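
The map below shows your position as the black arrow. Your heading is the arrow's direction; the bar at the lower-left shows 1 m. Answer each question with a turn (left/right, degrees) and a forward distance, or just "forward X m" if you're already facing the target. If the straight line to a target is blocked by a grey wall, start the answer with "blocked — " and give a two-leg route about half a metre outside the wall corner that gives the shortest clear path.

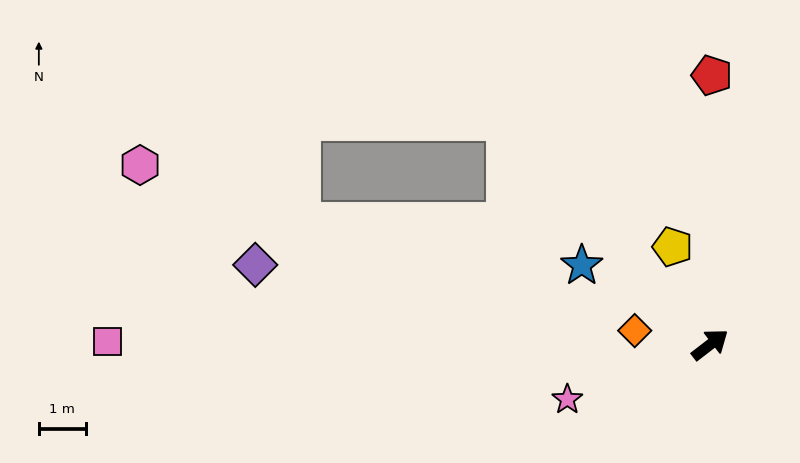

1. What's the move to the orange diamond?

turn left 132°, forward 1.6 m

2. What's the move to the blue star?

turn left 111°, forward 3.2 m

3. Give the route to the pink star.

turn left 163°, forward 3.3 m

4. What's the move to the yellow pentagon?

turn left 73°, forward 2.2 m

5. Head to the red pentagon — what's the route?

turn left 52°, forward 5.7 m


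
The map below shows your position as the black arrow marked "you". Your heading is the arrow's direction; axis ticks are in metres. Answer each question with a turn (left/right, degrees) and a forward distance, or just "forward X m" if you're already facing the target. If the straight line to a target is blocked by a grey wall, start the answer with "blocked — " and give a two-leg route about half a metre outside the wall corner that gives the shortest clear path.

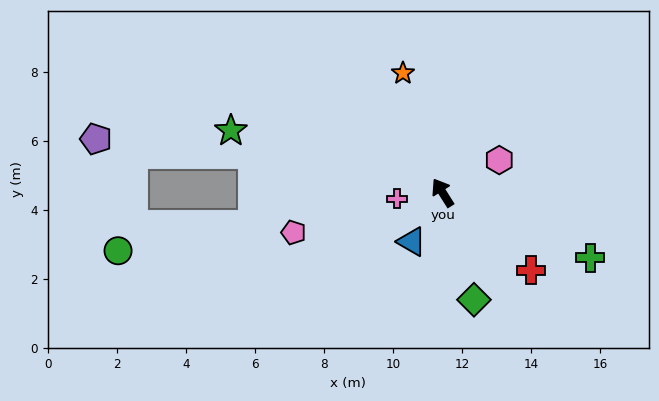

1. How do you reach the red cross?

turn right 163°, forward 3.4 m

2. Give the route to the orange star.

turn right 14°, forward 3.6 m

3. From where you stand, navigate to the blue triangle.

turn left 115°, forward 1.7 m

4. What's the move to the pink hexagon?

turn right 92°, forward 1.9 m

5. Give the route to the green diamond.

turn left 164°, forward 3.2 m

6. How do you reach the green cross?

turn right 146°, forward 4.7 m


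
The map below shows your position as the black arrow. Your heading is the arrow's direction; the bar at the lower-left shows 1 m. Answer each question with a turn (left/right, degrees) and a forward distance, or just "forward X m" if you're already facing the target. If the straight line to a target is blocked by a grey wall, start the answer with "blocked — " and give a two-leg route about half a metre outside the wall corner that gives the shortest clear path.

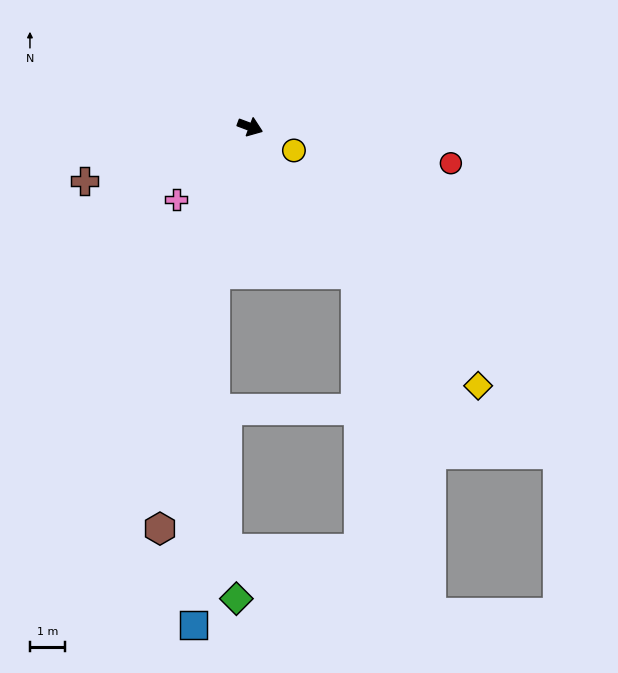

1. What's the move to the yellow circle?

turn right 8°, forward 1.4 m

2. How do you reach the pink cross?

turn right 115°, forward 3.0 m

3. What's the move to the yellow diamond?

turn right 28°, forward 9.8 m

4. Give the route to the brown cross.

turn right 141°, forward 5.0 m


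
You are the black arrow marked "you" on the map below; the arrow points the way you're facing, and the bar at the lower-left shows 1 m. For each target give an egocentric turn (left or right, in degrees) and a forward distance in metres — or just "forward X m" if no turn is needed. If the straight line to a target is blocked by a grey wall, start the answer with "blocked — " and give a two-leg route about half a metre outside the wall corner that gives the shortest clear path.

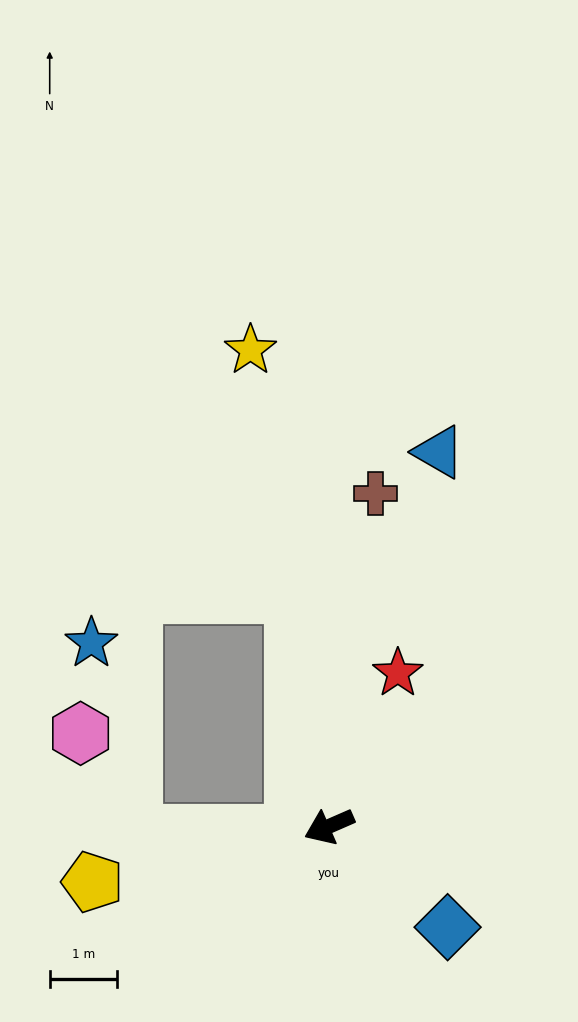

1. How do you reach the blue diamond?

turn left 116°, forward 2.3 m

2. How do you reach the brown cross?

turn right 121°, forward 5.0 m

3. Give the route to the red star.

turn right 138°, forward 2.5 m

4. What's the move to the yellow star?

turn right 104°, forward 7.2 m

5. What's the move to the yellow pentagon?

turn right 10°, forward 3.6 m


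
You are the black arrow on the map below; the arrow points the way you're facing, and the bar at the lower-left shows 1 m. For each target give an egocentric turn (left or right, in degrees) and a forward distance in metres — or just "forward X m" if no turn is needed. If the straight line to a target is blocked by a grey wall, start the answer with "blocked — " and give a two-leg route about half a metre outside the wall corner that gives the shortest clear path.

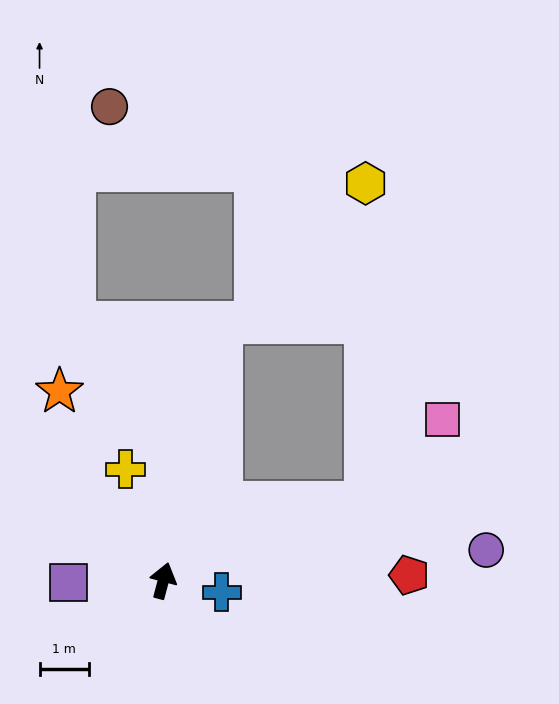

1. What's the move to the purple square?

turn left 106°, forward 1.9 m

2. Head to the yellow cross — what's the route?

turn left 34°, forward 2.4 m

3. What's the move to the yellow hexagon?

blocked — turn right 54°, forward 4.4 m, then turn left 69°, forward 6.5 m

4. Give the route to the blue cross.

turn right 86°, forward 1.2 m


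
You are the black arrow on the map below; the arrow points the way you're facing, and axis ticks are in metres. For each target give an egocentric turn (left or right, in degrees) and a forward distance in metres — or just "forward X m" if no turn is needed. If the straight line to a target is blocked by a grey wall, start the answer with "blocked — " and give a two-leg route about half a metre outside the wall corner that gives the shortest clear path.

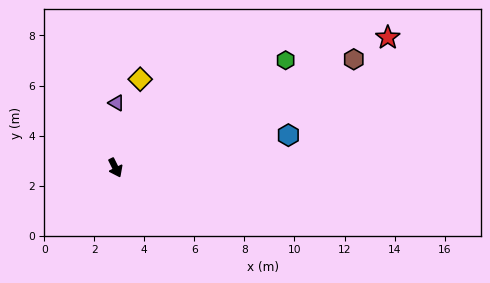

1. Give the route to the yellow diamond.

turn left 138°, forward 3.7 m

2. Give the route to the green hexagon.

turn left 96°, forward 8.0 m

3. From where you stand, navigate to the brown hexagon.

turn left 88°, forward 10.5 m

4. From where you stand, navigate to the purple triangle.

turn left 153°, forward 2.6 m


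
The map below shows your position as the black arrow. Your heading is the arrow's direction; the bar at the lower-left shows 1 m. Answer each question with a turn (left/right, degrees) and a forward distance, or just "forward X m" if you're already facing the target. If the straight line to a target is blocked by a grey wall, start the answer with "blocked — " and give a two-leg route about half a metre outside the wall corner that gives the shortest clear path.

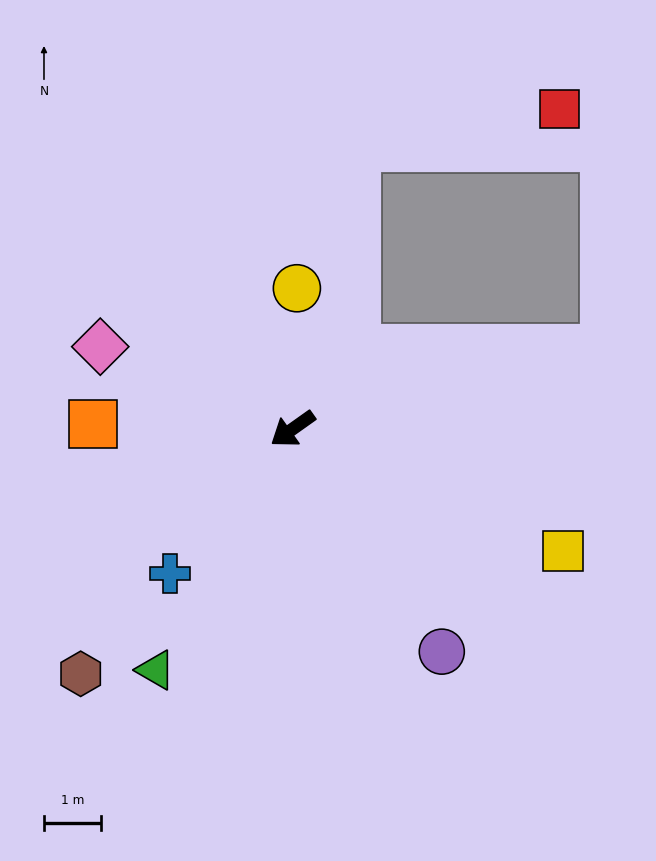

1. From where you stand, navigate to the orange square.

turn right 37°, forward 3.5 m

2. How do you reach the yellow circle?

turn right 127°, forward 2.5 m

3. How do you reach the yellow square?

turn left 120°, forward 5.2 m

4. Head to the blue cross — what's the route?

turn left 14°, forward 3.3 m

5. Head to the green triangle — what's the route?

turn left 25°, forward 4.8 m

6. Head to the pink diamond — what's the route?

turn right 59°, forward 3.7 m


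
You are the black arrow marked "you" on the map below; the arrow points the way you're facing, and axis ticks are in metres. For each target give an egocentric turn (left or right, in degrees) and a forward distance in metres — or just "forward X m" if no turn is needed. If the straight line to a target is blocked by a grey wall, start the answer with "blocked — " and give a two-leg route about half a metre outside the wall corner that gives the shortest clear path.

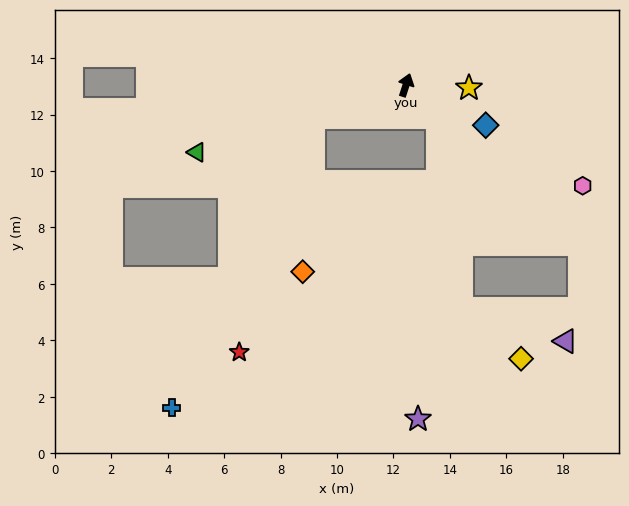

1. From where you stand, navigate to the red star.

blocked — turn left 127°, forward 3.5 m, then turn left 53°, forward 8.7 m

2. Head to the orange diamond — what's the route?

blocked — turn left 127°, forward 3.5 m, then turn left 67°, forward 5.5 m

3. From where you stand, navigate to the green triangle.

turn left 126°, forward 7.8 m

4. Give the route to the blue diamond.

turn right 99°, forward 3.2 m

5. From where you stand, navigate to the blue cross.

blocked — turn left 127°, forward 3.5 m, then turn left 45°, forward 11.5 m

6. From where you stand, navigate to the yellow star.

turn right 75°, forward 2.2 m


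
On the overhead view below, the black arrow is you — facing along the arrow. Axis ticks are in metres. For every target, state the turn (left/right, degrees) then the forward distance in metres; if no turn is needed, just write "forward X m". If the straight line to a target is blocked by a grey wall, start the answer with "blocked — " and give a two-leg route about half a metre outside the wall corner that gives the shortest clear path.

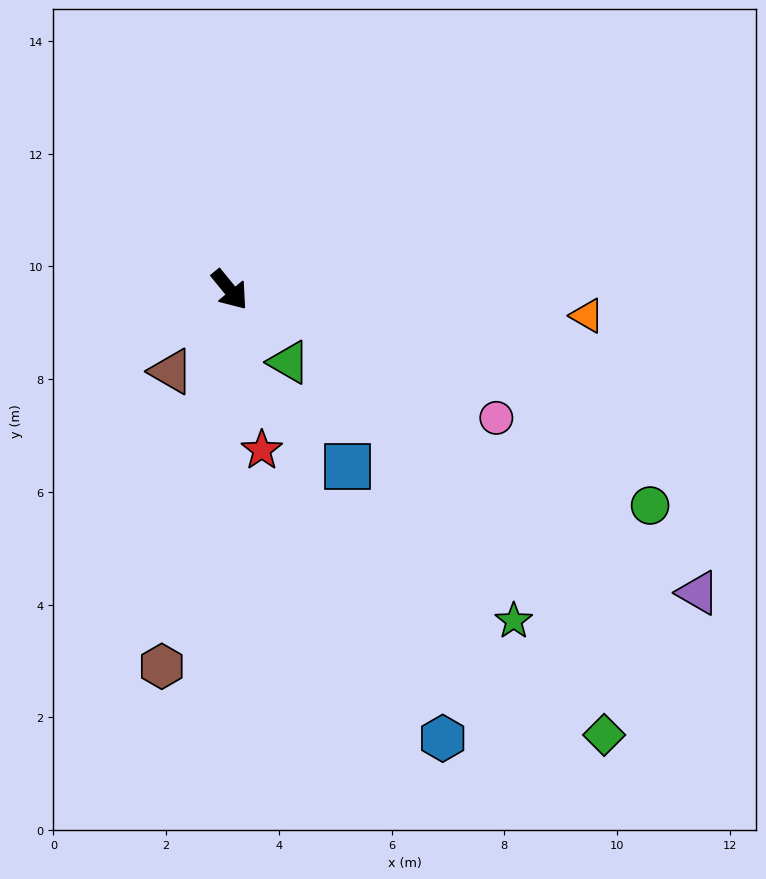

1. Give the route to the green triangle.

forward 1.7 m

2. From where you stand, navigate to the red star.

turn right 28°, forward 2.9 m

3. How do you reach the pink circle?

turn left 25°, forward 5.2 m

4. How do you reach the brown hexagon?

turn right 49°, forward 6.8 m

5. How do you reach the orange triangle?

turn left 47°, forward 6.4 m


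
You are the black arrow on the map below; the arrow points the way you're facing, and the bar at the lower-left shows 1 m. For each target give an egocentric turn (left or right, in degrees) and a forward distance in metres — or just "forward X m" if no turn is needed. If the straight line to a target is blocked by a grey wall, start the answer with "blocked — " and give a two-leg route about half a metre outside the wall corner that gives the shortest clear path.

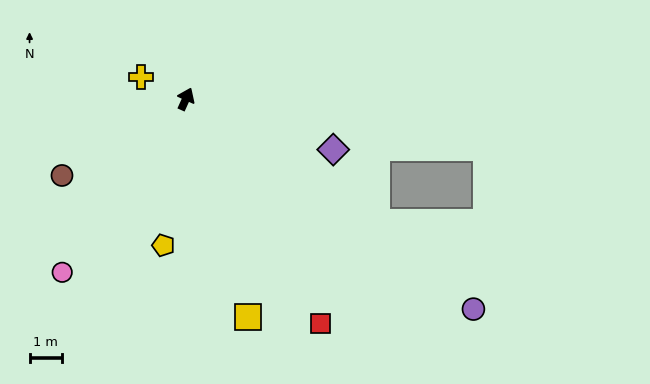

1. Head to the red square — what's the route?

turn right 125°, forward 8.1 m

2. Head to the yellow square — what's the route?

turn right 140°, forward 7.0 m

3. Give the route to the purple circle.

turn right 102°, forward 11.1 m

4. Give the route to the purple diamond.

turn right 85°, forward 4.8 m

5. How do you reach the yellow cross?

turn left 88°, forward 1.5 m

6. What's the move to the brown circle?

turn left 146°, forward 4.5 m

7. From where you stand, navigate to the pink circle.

turn left 169°, forward 6.6 m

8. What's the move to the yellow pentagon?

turn right 165°, forward 4.6 m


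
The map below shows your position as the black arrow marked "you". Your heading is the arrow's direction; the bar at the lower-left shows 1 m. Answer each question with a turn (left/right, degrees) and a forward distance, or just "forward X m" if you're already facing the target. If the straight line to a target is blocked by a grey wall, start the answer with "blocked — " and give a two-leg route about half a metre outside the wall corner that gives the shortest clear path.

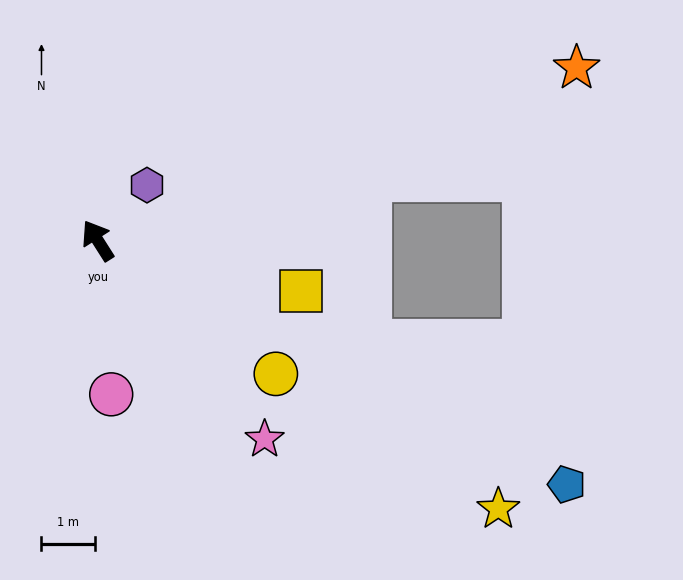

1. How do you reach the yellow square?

turn right 136°, forward 3.9 m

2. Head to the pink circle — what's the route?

turn left 153°, forward 2.9 m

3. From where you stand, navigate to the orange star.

turn right 103°, forward 9.5 m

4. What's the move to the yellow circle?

turn right 159°, forward 4.1 m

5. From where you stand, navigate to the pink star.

turn right 172°, forward 4.8 m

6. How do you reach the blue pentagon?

turn right 150°, forward 9.8 m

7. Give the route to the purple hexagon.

turn right 74°, forward 1.4 m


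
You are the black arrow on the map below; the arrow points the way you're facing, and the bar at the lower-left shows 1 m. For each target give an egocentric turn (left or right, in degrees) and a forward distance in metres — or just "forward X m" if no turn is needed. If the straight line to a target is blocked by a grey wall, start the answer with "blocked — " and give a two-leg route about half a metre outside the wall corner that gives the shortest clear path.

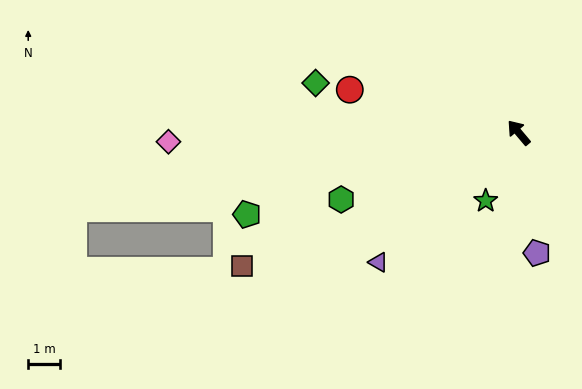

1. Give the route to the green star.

turn left 114°, forward 2.4 m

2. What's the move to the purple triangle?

turn left 93°, forward 6.1 m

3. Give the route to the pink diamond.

turn left 51°, forward 11.1 m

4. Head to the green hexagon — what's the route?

turn left 71°, forward 6.0 m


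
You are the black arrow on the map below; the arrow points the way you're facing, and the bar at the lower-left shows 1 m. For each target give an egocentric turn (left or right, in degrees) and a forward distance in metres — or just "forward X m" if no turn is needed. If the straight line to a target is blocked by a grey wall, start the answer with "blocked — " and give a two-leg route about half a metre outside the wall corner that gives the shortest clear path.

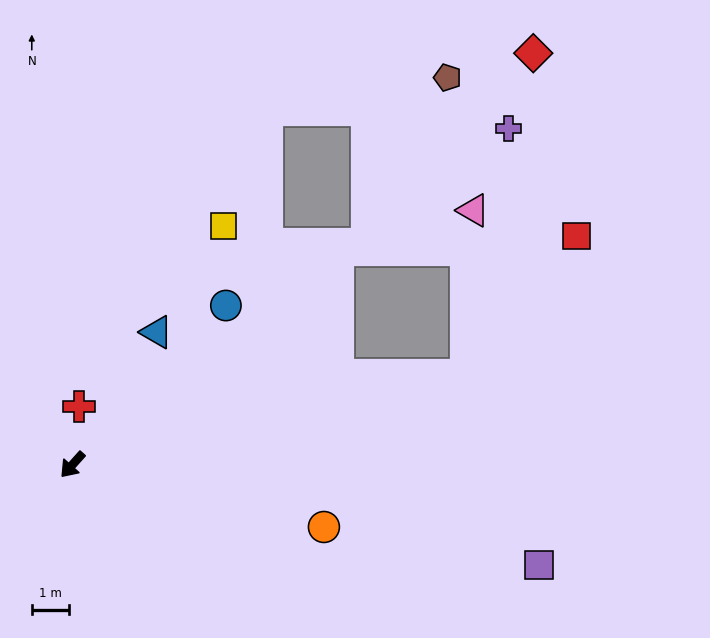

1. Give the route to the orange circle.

turn left 118°, forward 7.0 m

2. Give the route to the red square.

blocked — turn left 171°, forward 9.2 m, then turn right 36°, forward 6.4 m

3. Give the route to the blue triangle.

turn right 171°, forward 4.2 m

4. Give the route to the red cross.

turn right 145°, forward 1.6 m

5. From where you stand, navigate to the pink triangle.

blocked — turn left 171°, forward 9.2 m, then turn right 23°, forward 3.8 m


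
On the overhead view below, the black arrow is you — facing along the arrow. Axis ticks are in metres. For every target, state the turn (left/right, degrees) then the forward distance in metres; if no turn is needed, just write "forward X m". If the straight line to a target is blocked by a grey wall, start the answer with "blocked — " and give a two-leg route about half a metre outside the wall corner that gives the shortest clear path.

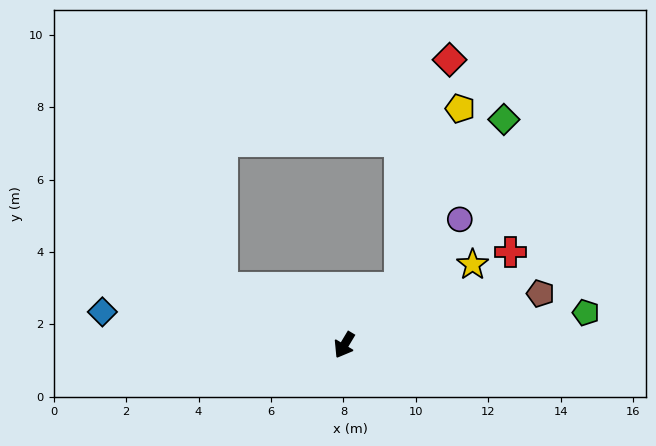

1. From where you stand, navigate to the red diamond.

blocked — turn left 168°, forward 2.2 m, then turn left 30°, forward 6.4 m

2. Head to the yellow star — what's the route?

turn left 153°, forward 4.2 m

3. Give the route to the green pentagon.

turn left 129°, forward 6.7 m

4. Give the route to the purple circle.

turn left 168°, forward 4.7 m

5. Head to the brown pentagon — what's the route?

turn left 136°, forward 5.6 m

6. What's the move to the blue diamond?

turn right 67°, forward 6.7 m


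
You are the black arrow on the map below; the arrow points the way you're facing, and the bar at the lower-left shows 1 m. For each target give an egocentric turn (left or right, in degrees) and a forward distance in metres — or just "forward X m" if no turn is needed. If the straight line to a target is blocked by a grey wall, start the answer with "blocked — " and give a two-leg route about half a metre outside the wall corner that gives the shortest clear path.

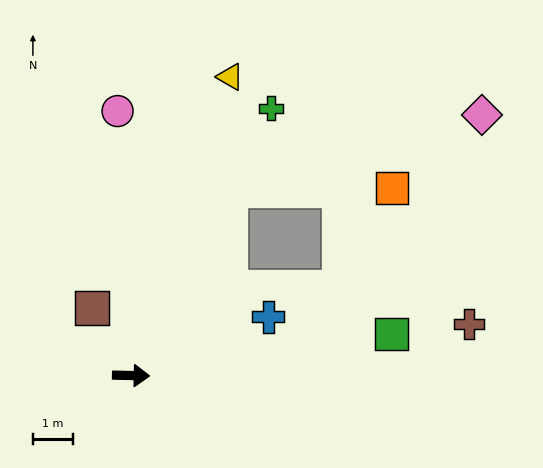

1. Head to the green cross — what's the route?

turn left 64°, forward 7.5 m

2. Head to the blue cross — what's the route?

turn left 24°, forward 3.7 m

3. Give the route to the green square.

turn left 10°, forward 6.6 m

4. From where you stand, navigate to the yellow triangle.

turn left 73°, forward 7.9 m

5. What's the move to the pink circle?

turn left 94°, forward 6.6 m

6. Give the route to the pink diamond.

blocked — turn left 63°, forward 5.2 m, then turn right 45°, forward 6.6 m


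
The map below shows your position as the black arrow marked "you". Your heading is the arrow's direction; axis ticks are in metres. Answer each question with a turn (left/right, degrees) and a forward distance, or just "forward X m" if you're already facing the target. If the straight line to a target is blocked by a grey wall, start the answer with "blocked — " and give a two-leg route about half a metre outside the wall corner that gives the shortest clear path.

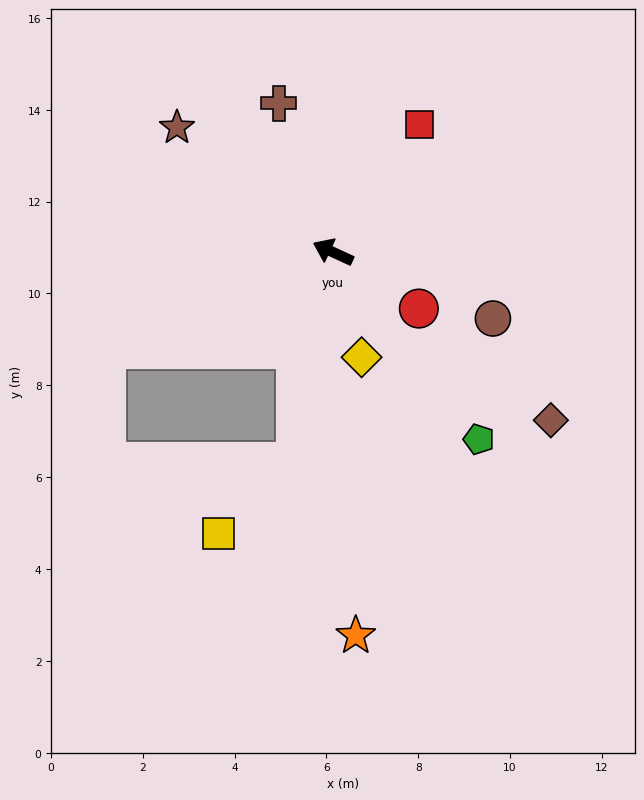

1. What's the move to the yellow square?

blocked — turn left 105°, forward 4.6 m, then turn right 37°, forward 2.3 m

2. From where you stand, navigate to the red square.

turn right 99°, forward 3.4 m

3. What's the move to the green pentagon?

turn left 153°, forward 5.2 m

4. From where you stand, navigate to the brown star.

turn right 14°, forward 4.3 m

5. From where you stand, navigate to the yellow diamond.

turn left 130°, forward 2.4 m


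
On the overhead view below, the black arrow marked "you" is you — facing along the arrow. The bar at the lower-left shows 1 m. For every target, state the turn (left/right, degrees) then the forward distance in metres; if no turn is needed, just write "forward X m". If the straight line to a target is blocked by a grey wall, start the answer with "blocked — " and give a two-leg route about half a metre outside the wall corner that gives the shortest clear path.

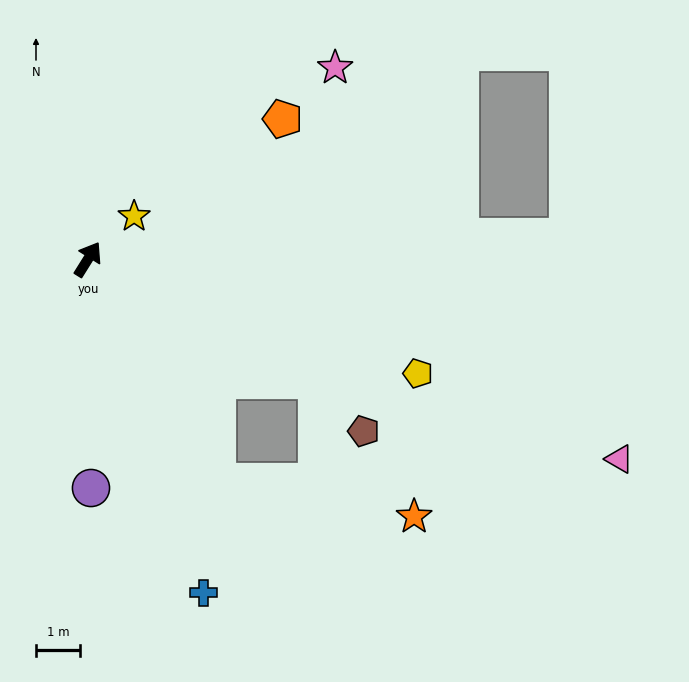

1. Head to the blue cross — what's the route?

turn right 129°, forward 7.9 m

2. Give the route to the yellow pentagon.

turn right 77°, forward 7.9 m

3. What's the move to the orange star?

blocked — turn right 118°, forward 5.8 m, then turn left 50°, forward 4.5 m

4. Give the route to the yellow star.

turn right 15°, forward 1.4 m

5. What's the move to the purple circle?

turn right 147°, forward 5.1 m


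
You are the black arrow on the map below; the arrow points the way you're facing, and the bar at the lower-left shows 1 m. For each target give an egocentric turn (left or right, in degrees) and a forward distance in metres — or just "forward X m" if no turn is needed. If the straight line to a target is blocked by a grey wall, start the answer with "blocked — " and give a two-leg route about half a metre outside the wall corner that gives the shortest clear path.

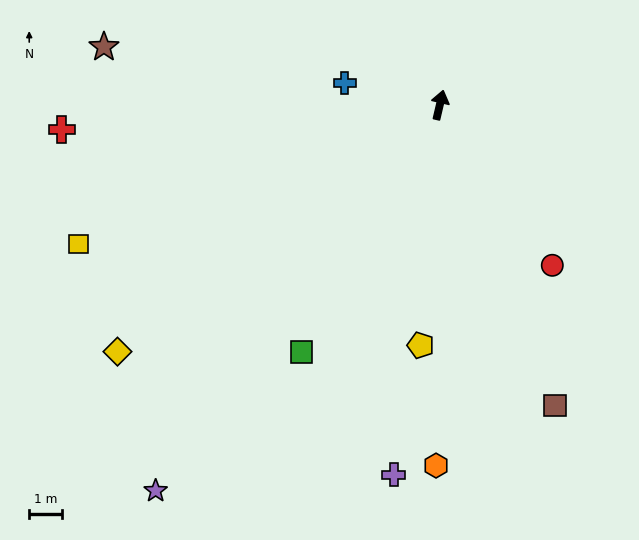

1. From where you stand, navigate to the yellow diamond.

turn left 141°, forward 12.5 m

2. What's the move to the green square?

turn left 164°, forward 8.7 m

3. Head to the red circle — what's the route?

turn right 132°, forward 6.0 m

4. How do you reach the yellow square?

turn left 124°, forward 11.9 m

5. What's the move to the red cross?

turn left 107°, forward 11.6 m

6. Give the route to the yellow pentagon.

turn right 171°, forward 7.4 m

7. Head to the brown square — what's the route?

turn right 146°, forward 9.9 m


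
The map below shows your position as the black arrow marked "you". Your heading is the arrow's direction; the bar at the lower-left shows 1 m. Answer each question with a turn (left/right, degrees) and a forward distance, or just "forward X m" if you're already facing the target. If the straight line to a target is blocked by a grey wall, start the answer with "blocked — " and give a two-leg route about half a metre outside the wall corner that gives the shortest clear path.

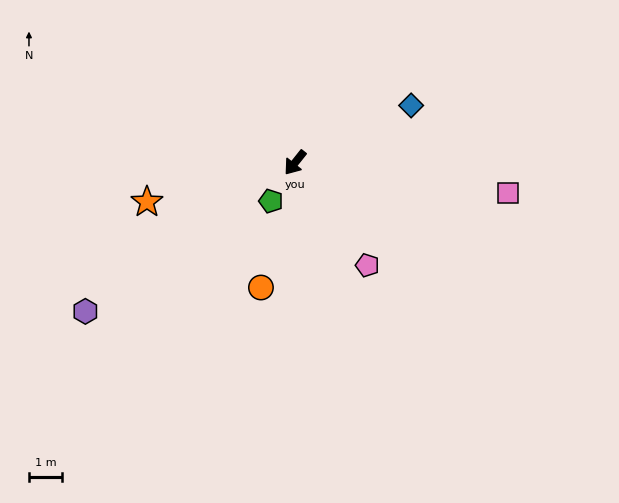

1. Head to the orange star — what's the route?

turn right 37°, forward 4.6 m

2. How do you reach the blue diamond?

turn left 155°, forward 3.9 m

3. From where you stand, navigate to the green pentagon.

turn left 6°, forward 1.4 m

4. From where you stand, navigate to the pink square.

turn left 121°, forward 6.5 m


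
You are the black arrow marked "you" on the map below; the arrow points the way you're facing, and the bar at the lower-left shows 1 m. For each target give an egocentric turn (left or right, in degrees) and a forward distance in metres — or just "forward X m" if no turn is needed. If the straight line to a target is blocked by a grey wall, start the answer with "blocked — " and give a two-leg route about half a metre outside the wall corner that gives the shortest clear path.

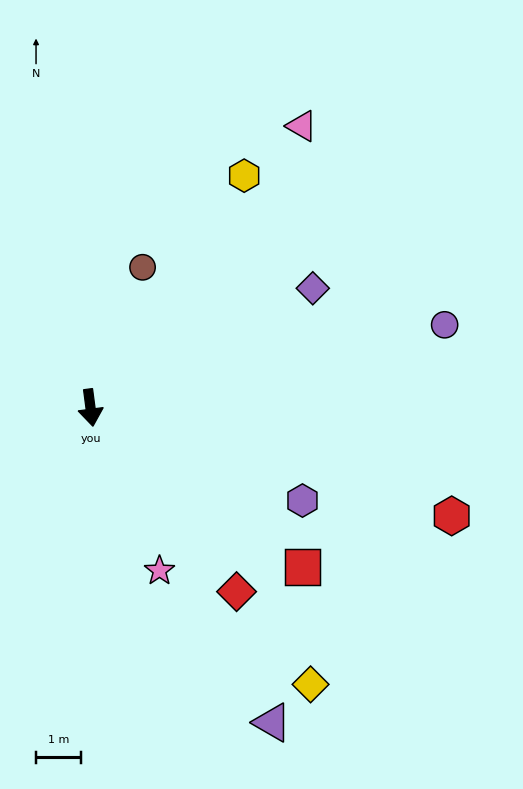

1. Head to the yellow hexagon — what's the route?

turn left 139°, forward 6.2 m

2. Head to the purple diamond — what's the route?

turn left 111°, forward 5.6 m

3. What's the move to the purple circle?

turn left 96°, forward 8.0 m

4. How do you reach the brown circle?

turn left 152°, forward 3.3 m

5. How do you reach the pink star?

turn left 15°, forward 3.9 m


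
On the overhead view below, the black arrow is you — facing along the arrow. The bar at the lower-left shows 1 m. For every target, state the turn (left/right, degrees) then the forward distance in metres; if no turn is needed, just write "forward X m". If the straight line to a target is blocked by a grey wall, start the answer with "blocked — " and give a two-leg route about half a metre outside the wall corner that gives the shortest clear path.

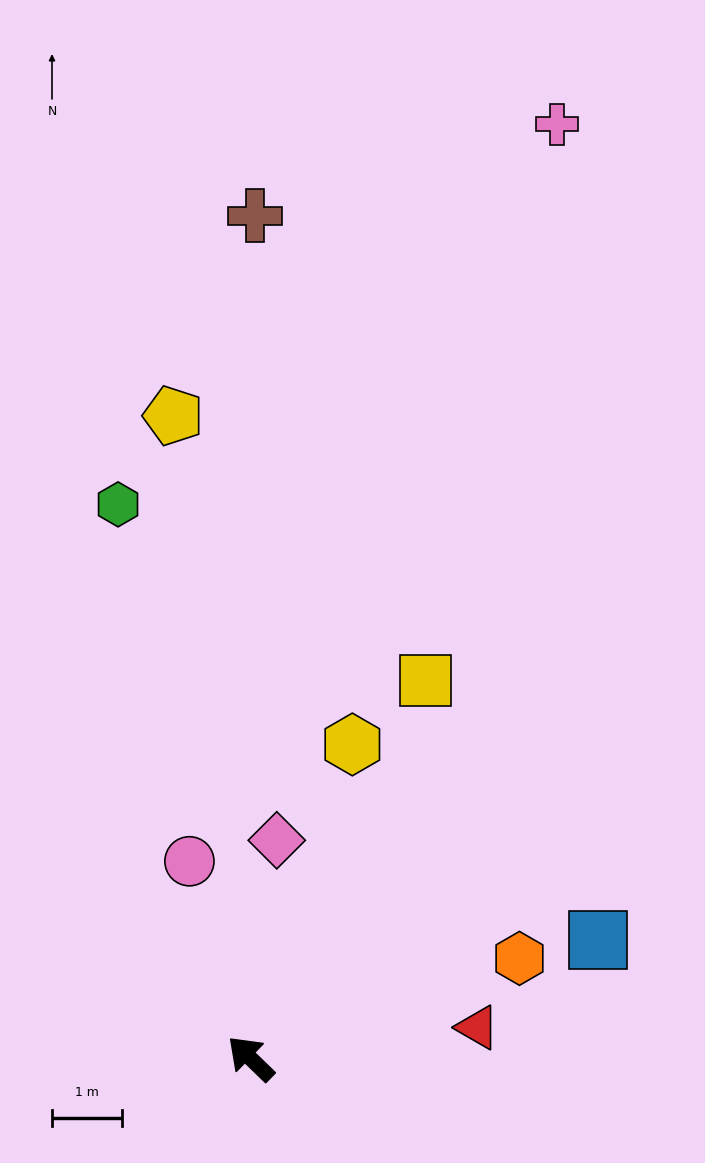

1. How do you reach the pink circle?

turn right 29°, forward 2.9 m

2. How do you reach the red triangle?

turn right 128°, forward 3.3 m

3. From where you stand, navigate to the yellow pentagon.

turn right 39°, forward 9.2 m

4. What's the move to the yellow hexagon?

turn right 64°, forward 4.7 m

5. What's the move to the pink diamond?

turn right 53°, forward 3.1 m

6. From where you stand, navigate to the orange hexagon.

turn right 115°, forward 4.1 m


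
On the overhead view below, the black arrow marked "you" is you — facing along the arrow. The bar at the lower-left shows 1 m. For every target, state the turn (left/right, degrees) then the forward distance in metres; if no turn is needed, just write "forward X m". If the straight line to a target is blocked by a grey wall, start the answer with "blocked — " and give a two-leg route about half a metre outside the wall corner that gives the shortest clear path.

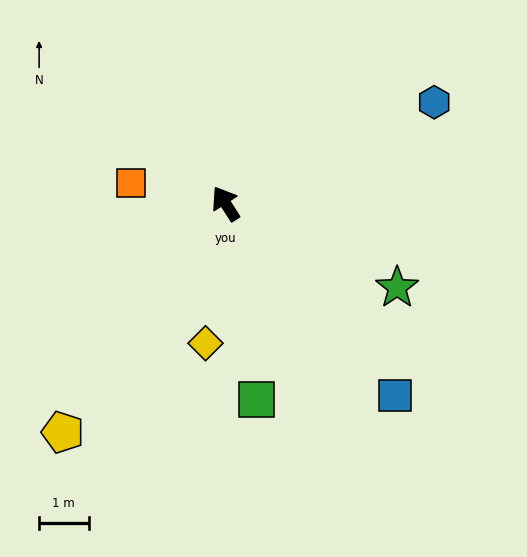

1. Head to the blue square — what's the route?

turn right 171°, forward 5.2 m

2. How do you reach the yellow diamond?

turn left 139°, forward 2.9 m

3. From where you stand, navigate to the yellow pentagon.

turn left 112°, forward 5.7 m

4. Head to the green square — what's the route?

turn left 156°, forward 4.0 m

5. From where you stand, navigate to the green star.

turn right 149°, forward 3.9 m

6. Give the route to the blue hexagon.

turn right 97°, forward 4.7 m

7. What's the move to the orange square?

turn left 45°, forward 1.9 m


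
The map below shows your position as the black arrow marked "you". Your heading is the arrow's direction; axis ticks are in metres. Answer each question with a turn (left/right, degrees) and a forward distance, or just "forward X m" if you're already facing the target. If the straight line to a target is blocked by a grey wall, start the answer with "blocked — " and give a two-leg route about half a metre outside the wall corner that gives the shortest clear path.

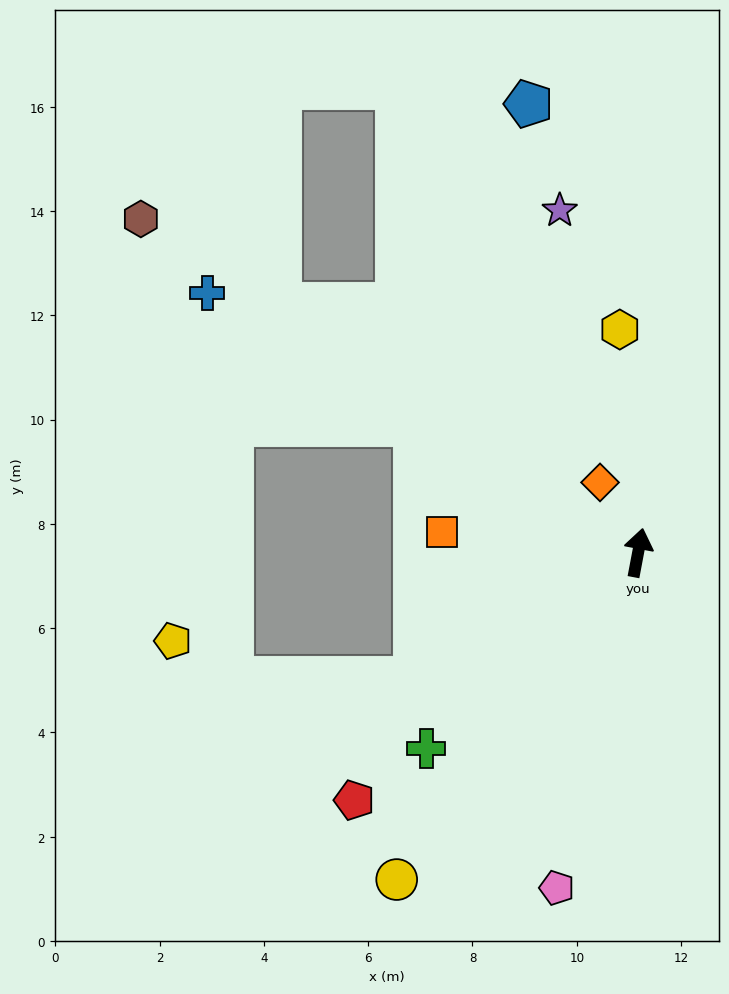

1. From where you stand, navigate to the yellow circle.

turn left 154°, forward 7.8 m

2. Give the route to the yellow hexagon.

turn left 15°, forward 4.3 m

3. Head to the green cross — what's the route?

turn left 143°, forward 5.5 m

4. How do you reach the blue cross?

turn left 70°, forward 9.6 m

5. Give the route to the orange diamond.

turn left 39°, forward 1.5 m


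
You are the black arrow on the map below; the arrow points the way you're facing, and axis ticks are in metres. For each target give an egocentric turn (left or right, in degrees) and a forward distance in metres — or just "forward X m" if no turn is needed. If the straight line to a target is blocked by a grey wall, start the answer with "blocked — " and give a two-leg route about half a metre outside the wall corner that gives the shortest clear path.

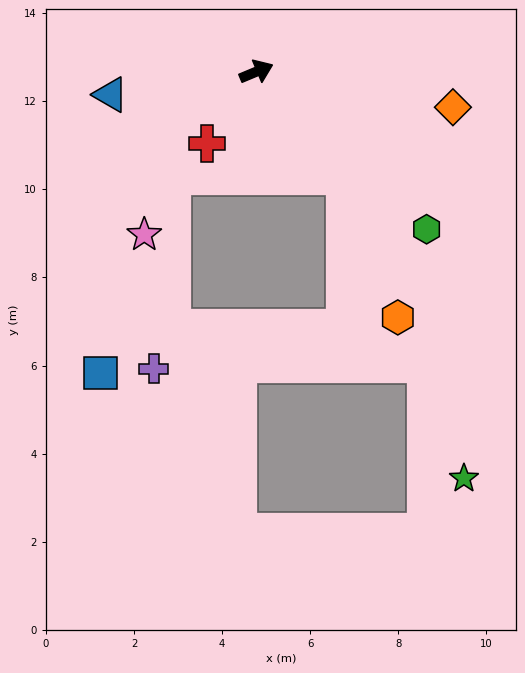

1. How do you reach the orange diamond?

turn right 33°, forward 4.5 m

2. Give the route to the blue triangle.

turn left 166°, forward 3.4 m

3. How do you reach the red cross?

turn right 147°, forward 2.0 m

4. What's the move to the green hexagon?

turn right 65°, forward 5.3 m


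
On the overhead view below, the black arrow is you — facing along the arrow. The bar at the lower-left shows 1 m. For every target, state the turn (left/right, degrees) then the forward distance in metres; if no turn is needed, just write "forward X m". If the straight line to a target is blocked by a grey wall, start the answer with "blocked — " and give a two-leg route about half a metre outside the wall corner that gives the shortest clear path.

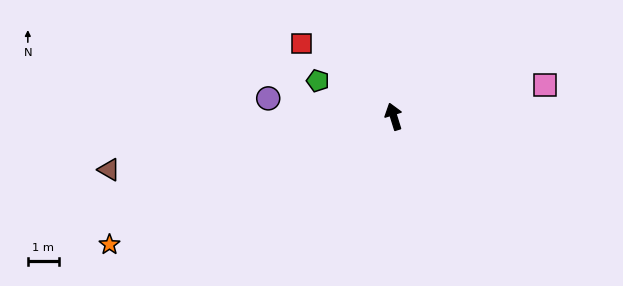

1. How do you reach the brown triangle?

turn left 83°, forward 9.3 m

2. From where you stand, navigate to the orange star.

turn left 97°, forward 10.0 m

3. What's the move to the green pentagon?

turn left 47°, forward 2.7 m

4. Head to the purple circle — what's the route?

turn left 64°, forward 4.1 m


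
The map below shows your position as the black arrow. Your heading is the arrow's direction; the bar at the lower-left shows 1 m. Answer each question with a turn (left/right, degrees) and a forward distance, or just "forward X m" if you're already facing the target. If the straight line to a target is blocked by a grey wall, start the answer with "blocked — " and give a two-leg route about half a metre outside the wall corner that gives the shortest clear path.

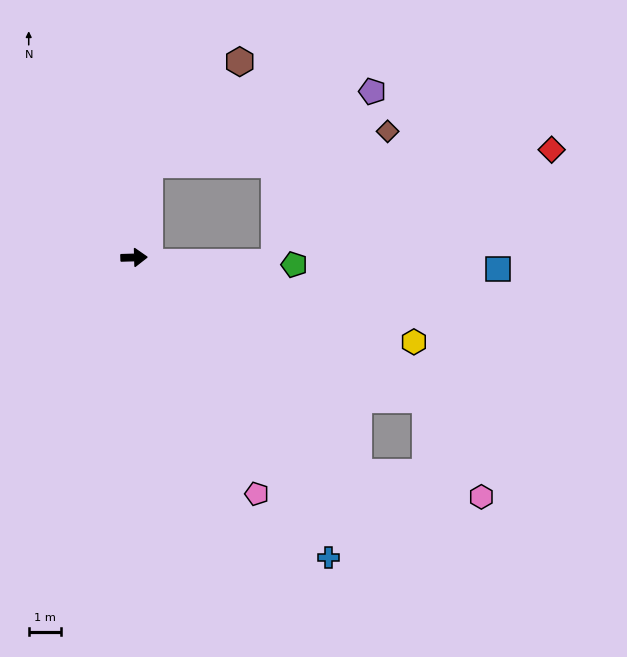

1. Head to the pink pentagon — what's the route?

turn right 64°, forward 8.2 m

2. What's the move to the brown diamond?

blocked — turn left 79°, forward 2.9 m, then turn right 73°, forward 7.4 m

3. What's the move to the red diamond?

blocked — turn left 79°, forward 2.9 m, then turn right 78°, forward 12.4 m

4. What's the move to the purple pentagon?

blocked — turn left 79°, forward 2.9 m, then turn right 63°, forward 7.2 m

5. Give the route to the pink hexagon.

blocked — turn right 45°, forward 9.5 m, then turn left 32°, forward 3.8 m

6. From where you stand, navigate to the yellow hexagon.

turn right 18°, forward 9.0 m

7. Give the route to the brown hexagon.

blocked — turn left 79°, forward 2.9 m, then turn right 32°, forward 4.2 m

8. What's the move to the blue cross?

turn right 59°, forward 11.0 m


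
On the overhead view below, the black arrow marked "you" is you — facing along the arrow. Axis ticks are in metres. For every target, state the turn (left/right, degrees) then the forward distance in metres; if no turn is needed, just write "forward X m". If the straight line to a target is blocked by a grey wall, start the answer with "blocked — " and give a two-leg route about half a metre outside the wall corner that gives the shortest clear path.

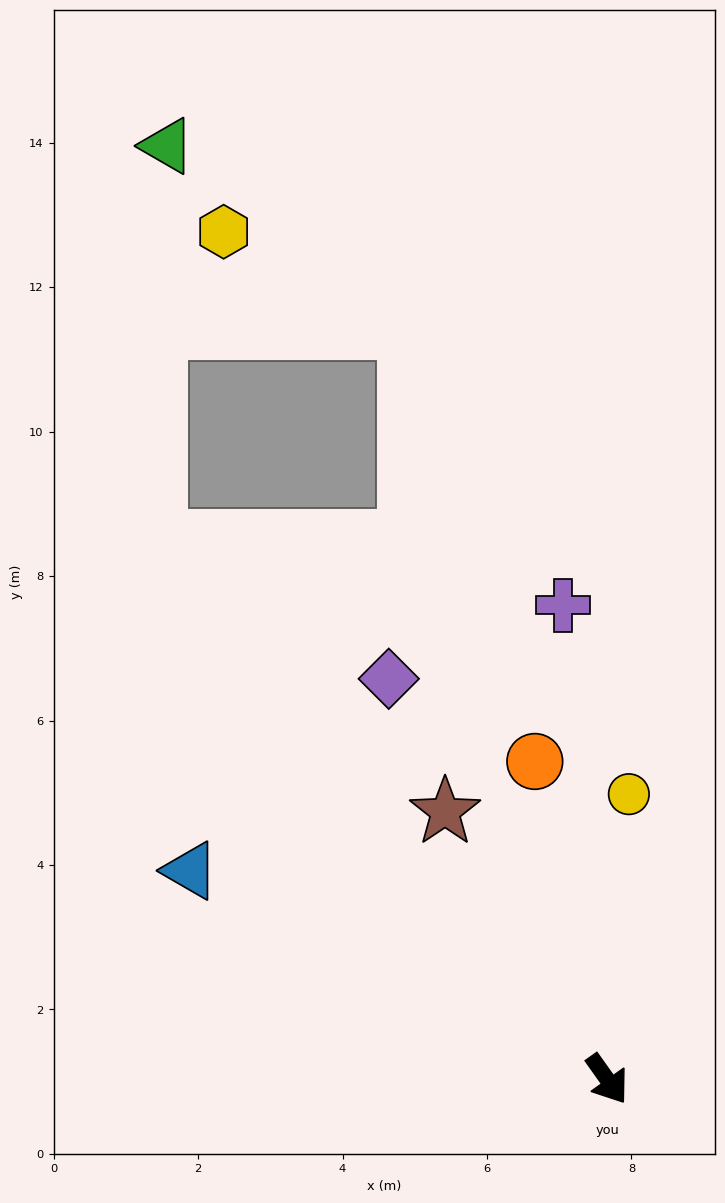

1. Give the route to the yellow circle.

turn left 140°, forward 4.0 m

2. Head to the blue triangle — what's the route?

turn right 152°, forward 6.5 m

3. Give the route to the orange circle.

turn left 157°, forward 4.5 m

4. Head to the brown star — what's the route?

turn left 176°, forward 4.3 m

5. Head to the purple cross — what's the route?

turn left 150°, forward 6.6 m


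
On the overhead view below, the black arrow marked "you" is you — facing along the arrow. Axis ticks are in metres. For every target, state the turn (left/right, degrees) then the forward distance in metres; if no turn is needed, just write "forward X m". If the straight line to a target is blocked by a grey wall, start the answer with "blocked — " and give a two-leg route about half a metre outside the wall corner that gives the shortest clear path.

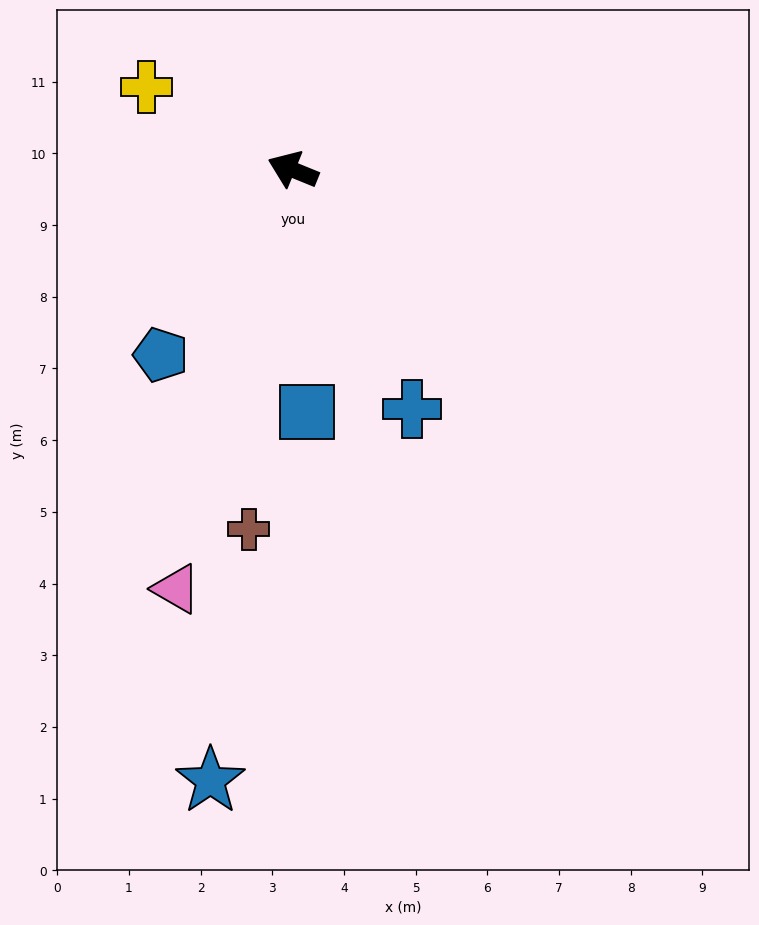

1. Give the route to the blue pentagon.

turn left 77°, forward 3.2 m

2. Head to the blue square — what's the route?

turn left 115°, forward 3.4 m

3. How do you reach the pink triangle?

turn left 97°, forward 6.1 m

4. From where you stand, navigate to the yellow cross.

turn right 7°, forward 2.3 m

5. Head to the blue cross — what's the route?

turn left 139°, forward 3.7 m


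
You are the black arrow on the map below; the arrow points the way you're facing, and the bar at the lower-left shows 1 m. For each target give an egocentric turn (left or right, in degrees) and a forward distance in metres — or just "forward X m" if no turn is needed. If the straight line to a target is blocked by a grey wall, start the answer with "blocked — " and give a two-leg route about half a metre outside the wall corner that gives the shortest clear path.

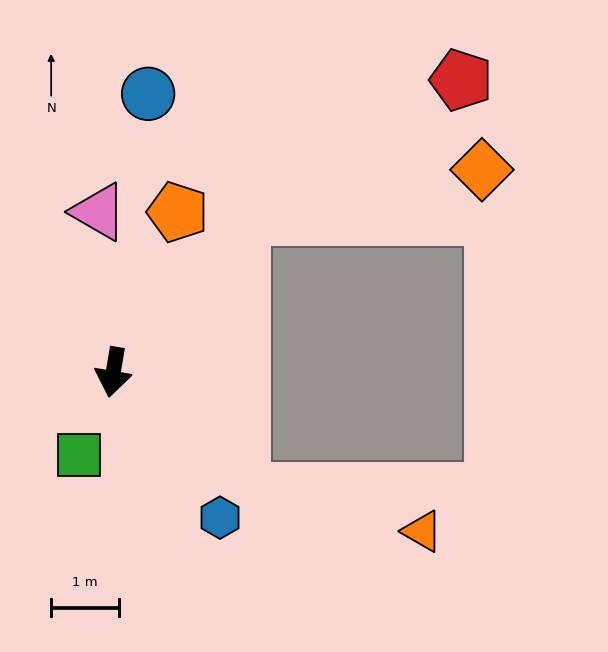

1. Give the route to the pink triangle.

turn right 165°, forward 2.4 m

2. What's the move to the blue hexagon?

turn left 46°, forward 2.7 m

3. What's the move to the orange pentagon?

turn left 168°, forward 2.6 m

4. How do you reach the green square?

turn right 13°, forward 1.3 m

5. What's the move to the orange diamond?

blocked — turn left 150°, forward 3.0 m, then turn right 39°, forward 3.6 m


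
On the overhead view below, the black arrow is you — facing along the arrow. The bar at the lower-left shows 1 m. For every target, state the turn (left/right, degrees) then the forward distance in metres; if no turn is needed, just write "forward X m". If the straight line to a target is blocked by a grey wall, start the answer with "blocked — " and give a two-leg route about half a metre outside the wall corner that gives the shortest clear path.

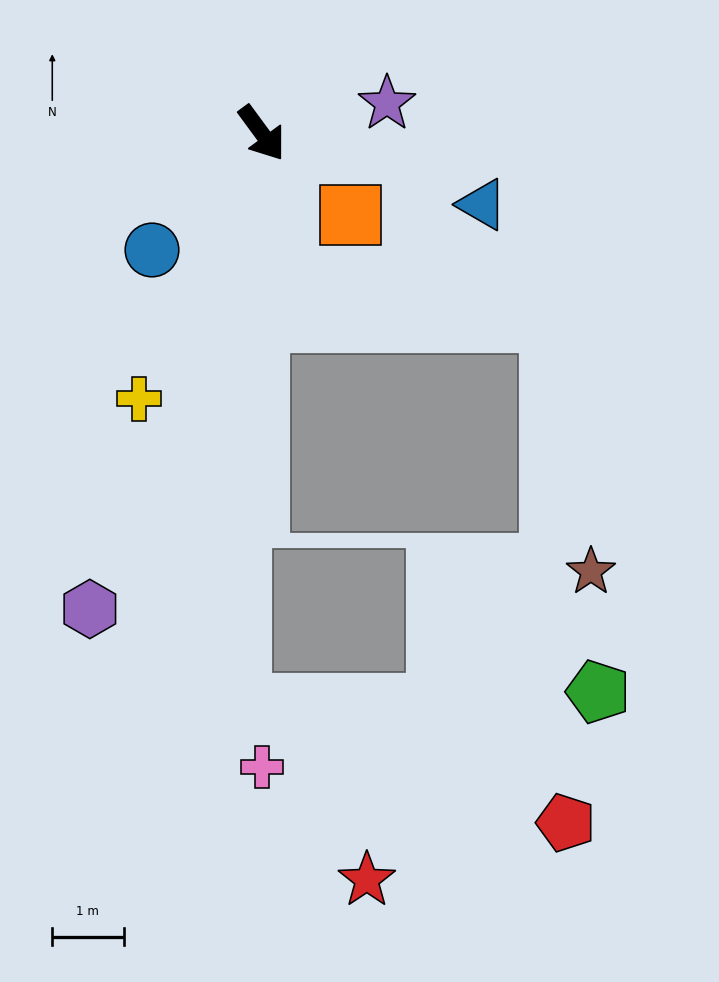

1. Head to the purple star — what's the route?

turn left 67°, forward 1.8 m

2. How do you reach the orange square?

turn left 11°, forward 1.7 m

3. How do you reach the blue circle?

turn right 80°, forward 2.2 m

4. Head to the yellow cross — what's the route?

turn right 61°, forward 4.1 m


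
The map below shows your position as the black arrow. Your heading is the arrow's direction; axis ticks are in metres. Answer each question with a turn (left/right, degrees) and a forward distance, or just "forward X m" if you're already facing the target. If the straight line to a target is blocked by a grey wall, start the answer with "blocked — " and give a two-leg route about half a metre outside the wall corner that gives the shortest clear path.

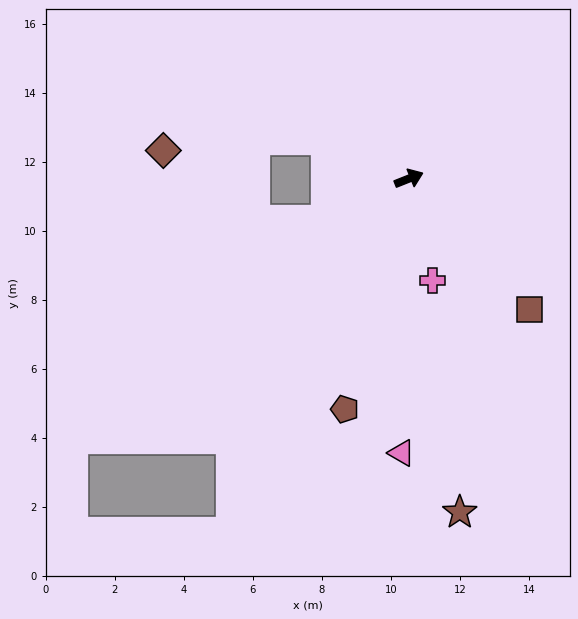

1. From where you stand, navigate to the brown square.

turn right 69°, forward 5.1 m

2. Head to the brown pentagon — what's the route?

turn right 127°, forward 6.9 m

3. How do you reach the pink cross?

turn right 99°, forward 3.0 m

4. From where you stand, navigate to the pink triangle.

turn right 113°, forward 7.9 m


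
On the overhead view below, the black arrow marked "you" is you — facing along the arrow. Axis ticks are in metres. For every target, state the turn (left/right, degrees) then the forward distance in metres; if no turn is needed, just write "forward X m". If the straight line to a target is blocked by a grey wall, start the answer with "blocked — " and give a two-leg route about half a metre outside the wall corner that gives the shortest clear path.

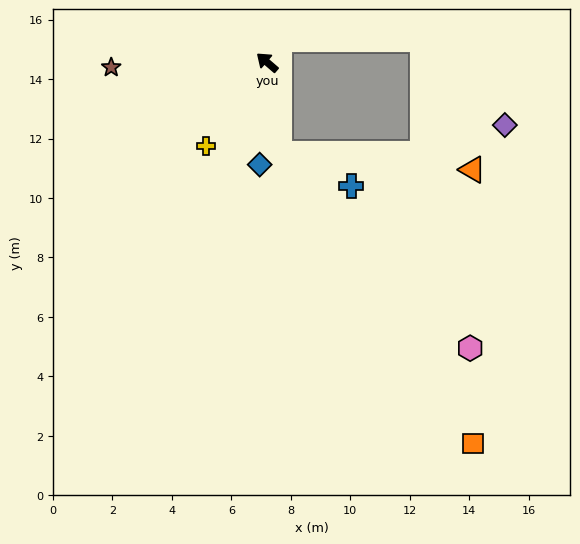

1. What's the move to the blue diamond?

turn left 127°, forward 3.4 m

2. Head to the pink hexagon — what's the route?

blocked — turn left 138°, forward 3.1 m, then turn left 37°, forward 9.2 m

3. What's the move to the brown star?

turn left 43°, forward 5.2 m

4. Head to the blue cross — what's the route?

blocked — turn left 138°, forward 3.1 m, then turn left 59°, forward 2.7 m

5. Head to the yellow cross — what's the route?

turn left 95°, forward 3.5 m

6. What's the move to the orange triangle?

blocked — turn left 138°, forward 3.1 m, then turn left 78°, forward 6.5 m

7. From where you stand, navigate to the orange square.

blocked — turn left 138°, forward 3.1 m, then turn left 26°, forward 11.7 m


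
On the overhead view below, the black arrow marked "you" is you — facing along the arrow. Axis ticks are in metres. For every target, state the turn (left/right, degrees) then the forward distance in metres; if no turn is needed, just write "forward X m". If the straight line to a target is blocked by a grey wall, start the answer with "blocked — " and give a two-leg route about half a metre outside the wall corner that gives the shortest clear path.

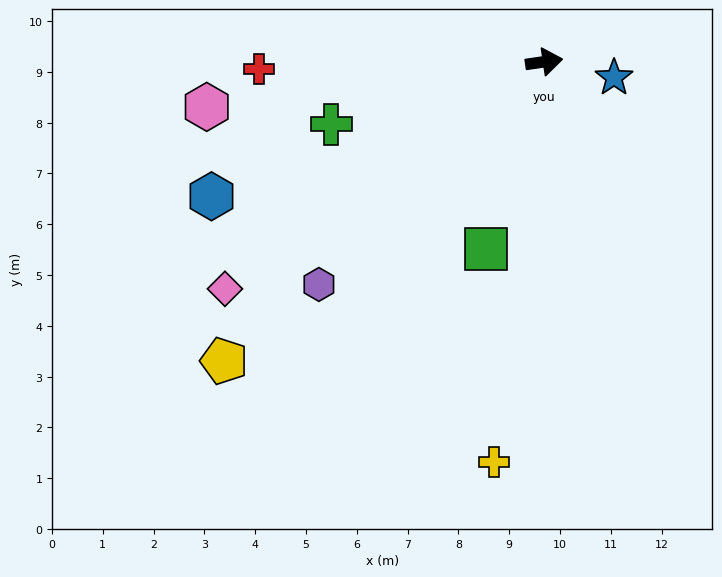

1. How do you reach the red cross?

turn left 173°, forward 5.6 m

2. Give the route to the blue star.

turn right 21°, forward 1.4 m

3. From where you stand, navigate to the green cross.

turn right 172°, forward 4.4 m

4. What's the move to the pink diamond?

turn right 153°, forward 7.7 m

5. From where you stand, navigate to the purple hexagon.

turn right 144°, forward 6.2 m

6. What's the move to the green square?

turn right 116°, forward 3.9 m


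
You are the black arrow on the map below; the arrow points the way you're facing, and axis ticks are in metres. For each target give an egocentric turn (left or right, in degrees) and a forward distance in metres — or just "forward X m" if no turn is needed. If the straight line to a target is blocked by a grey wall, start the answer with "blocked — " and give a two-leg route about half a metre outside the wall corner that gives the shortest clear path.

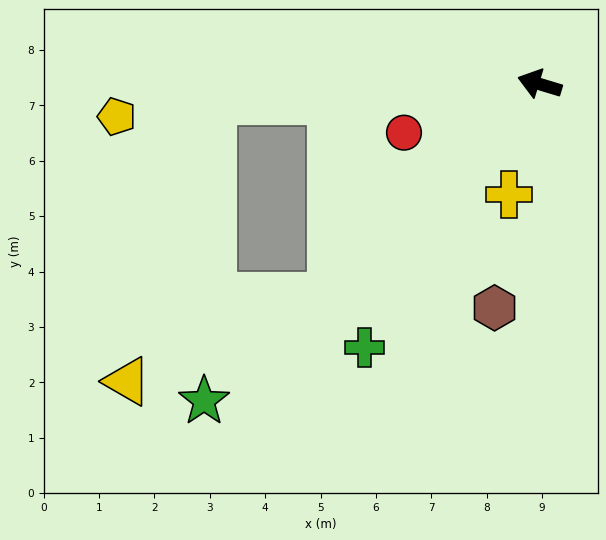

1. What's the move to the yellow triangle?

blocked — turn left 62°, forward 5.4 m, then turn right 22°, forward 4.0 m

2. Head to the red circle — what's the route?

turn left 37°, forward 2.6 m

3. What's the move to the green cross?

turn left 73°, forward 5.7 m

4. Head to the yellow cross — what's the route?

turn left 91°, forward 2.1 m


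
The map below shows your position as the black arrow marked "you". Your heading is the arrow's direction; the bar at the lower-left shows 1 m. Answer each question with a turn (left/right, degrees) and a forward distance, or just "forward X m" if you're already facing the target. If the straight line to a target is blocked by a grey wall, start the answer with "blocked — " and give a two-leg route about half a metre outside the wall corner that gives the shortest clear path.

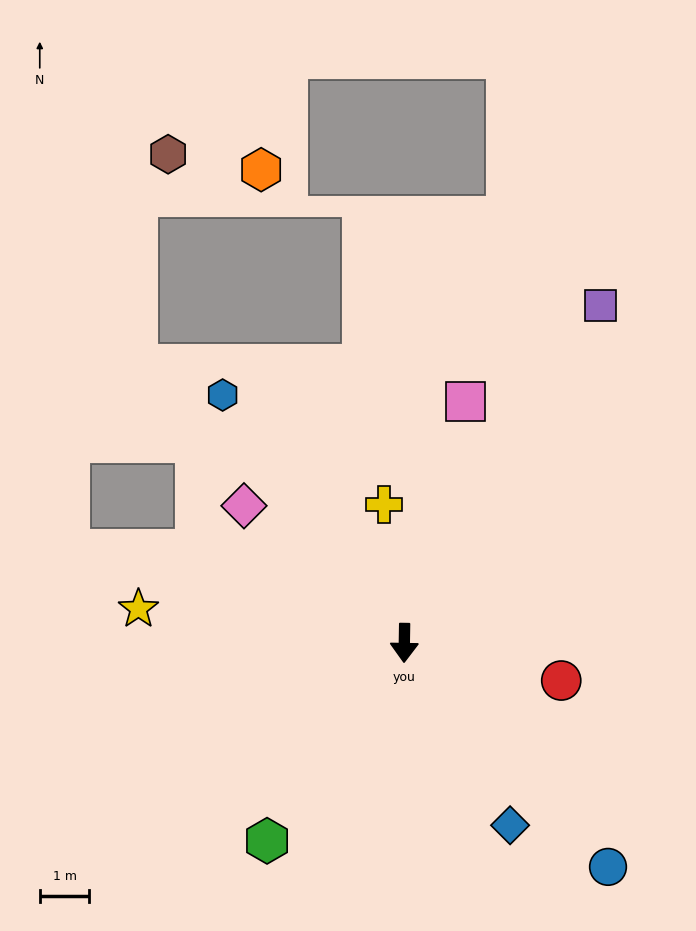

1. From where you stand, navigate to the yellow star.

turn right 96°, forward 5.4 m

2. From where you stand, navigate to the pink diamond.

turn right 130°, forward 4.3 m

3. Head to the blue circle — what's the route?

turn left 43°, forward 6.1 m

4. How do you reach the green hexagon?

turn right 34°, forward 4.9 m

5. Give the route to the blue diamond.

turn left 31°, forward 4.3 m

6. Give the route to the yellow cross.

turn right 171°, forward 2.8 m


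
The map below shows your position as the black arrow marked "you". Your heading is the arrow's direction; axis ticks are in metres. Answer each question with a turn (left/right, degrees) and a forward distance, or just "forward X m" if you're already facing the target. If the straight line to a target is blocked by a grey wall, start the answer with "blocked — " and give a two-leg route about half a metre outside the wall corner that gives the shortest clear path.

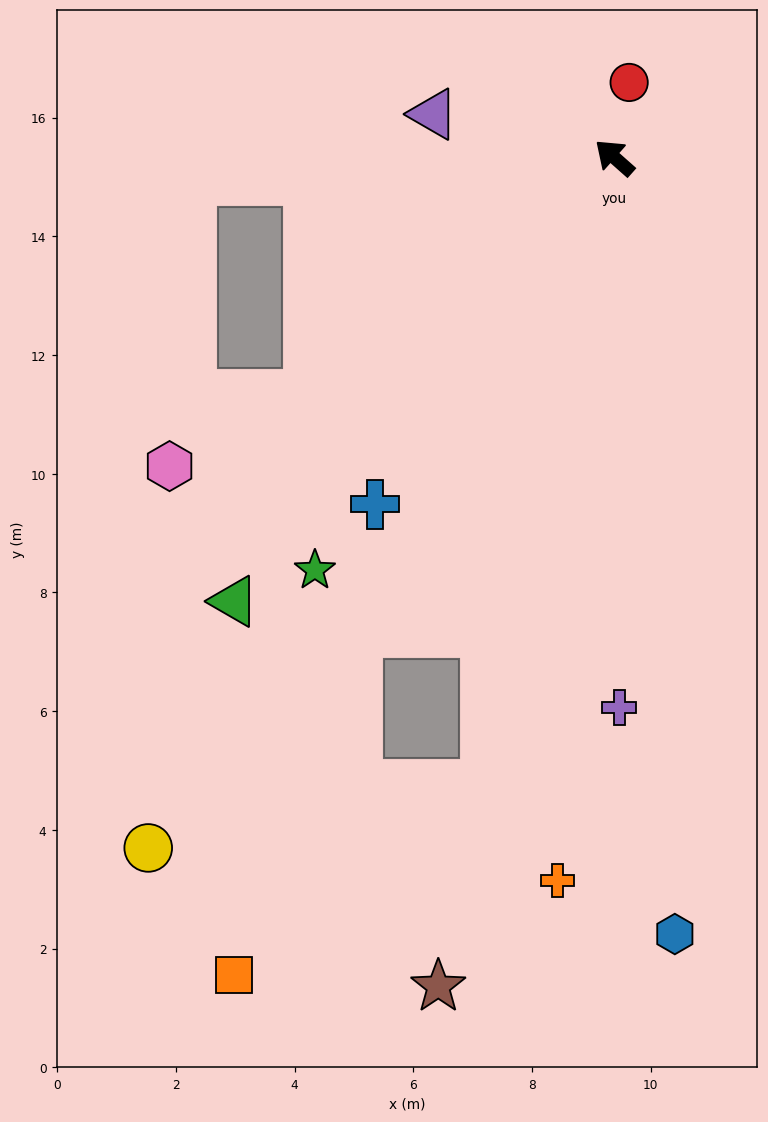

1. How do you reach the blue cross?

turn left 97°, forward 7.1 m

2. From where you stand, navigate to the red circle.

turn right 60°, forward 1.3 m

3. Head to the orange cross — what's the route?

turn left 127°, forward 12.2 m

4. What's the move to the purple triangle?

turn left 28°, forward 3.1 m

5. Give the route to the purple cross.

turn left 132°, forward 9.3 m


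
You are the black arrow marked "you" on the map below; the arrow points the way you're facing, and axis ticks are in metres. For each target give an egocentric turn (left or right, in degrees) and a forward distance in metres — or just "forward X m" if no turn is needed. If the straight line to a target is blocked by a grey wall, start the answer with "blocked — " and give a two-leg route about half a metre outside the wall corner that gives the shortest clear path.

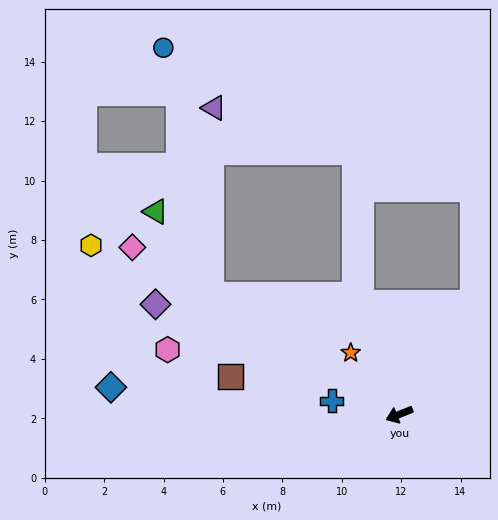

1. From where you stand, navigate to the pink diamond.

turn right 54°, forward 10.6 m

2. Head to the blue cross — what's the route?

turn right 33°, forward 2.3 m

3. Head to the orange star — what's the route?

turn right 74°, forward 2.6 m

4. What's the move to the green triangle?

blocked — turn right 54°, forward 7.5 m, then turn right 24°, forward 3.4 m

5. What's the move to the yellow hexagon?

turn right 51°, forward 11.8 m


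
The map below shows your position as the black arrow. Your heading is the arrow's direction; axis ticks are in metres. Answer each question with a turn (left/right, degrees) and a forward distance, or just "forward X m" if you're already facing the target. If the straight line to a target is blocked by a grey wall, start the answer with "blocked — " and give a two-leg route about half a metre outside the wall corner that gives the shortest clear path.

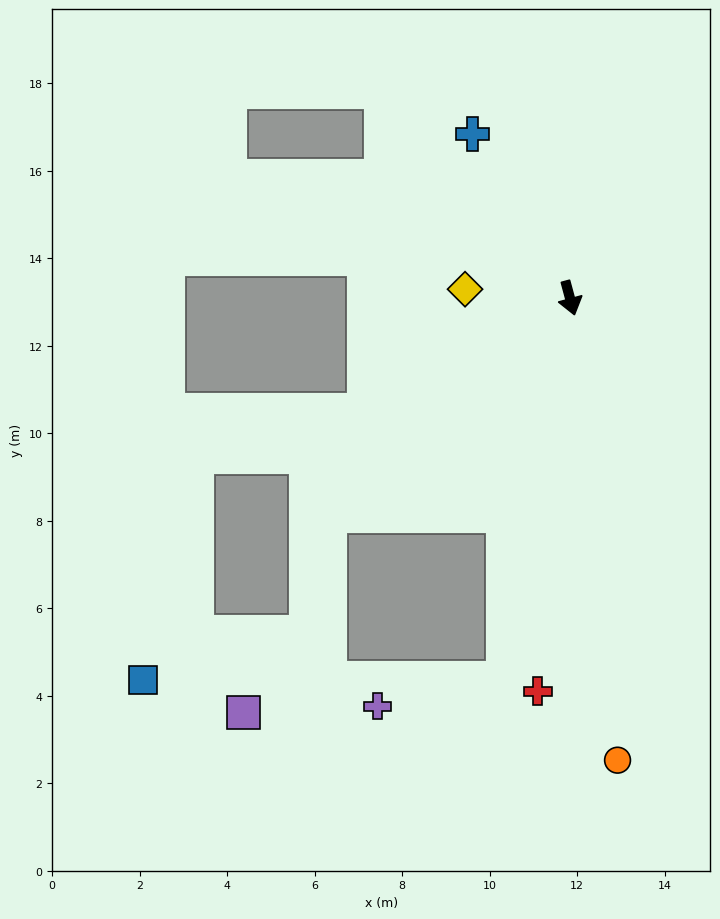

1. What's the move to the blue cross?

turn right 164°, forward 4.4 m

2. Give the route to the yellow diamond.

turn right 110°, forward 2.4 m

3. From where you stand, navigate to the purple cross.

blocked — turn right 25°, forward 8.9 m, then turn right 69°, forward 3.0 m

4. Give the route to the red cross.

turn right 20°, forward 9.0 m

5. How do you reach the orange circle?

turn right 9°, forward 10.6 m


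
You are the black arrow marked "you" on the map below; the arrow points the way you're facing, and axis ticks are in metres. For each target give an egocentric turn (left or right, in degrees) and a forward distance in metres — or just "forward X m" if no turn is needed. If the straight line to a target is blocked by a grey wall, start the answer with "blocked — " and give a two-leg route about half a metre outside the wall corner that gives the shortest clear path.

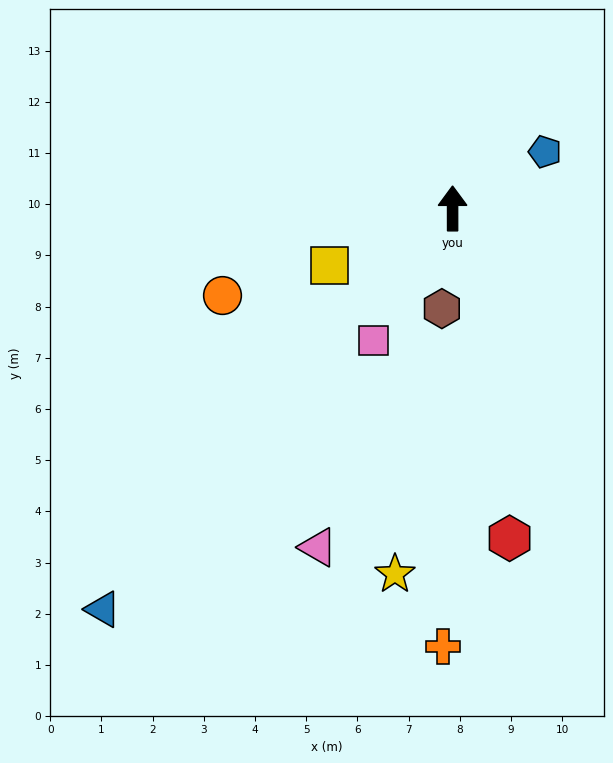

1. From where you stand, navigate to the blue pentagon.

turn right 59°, forward 2.1 m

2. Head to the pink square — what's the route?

turn left 149°, forward 3.0 m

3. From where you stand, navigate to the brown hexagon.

turn left 174°, forward 2.0 m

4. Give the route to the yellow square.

turn left 115°, forward 2.7 m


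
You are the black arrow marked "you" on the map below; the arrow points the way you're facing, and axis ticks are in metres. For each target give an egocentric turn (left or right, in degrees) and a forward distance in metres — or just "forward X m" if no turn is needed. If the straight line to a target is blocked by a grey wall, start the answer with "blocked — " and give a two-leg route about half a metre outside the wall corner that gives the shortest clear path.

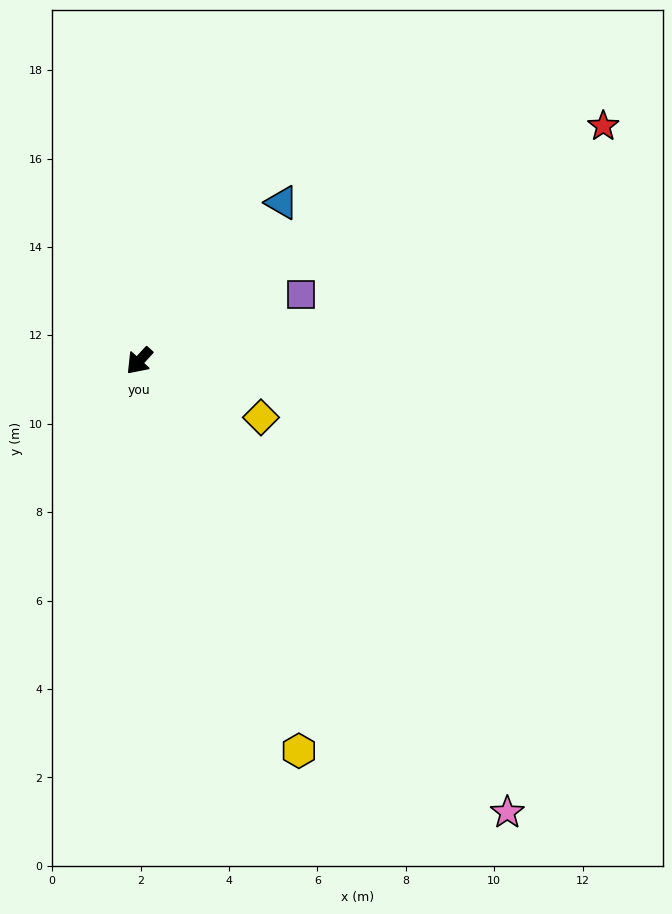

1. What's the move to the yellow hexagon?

turn left 65°, forward 9.5 m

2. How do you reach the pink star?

turn left 82°, forward 13.2 m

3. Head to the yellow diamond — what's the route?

turn left 108°, forward 3.0 m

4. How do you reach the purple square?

turn left 155°, forward 4.0 m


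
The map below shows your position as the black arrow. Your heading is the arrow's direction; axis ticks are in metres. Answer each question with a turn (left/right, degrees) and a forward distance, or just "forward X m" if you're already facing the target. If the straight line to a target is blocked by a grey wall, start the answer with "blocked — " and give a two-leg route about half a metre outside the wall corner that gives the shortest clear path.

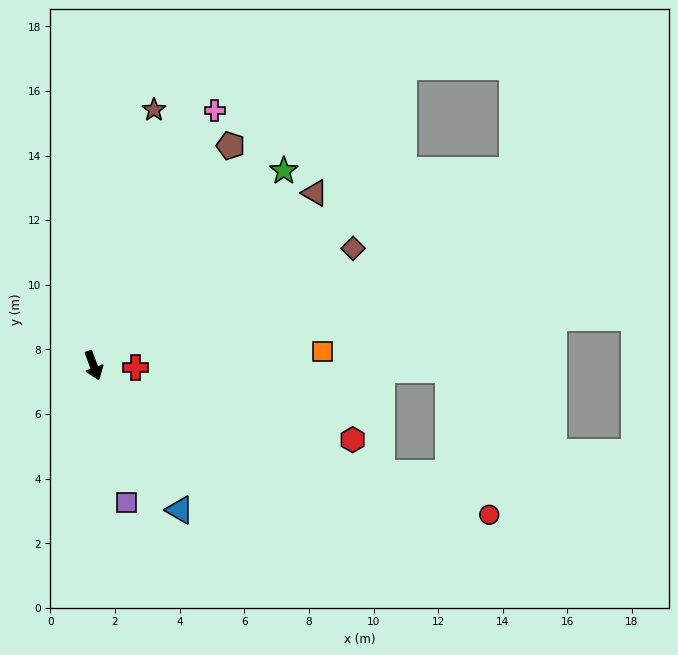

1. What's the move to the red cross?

turn left 67°, forward 1.3 m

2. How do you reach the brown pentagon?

turn left 128°, forward 8.0 m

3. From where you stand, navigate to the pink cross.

turn left 134°, forward 8.7 m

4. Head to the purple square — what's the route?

turn right 7°, forward 4.4 m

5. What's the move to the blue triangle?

turn left 11°, forward 5.2 m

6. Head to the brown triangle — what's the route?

turn left 108°, forward 8.7 m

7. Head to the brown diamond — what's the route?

turn left 94°, forward 8.8 m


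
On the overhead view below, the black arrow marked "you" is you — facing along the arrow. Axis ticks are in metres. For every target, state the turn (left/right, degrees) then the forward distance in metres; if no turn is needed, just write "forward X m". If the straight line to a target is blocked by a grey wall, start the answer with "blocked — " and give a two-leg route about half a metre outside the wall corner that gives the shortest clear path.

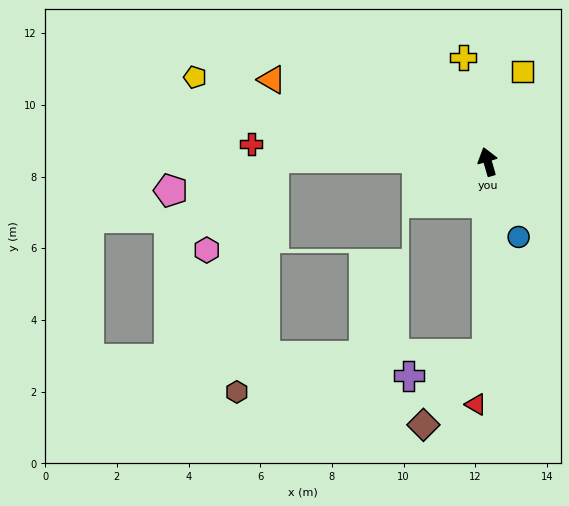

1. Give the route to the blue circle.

turn right 174°, forward 2.3 m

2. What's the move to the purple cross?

blocked — turn left 164°, forward 5.4 m, then turn right 75°, forward 2.3 m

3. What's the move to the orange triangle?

turn left 53°, forward 6.4 m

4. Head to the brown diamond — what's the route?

blocked — turn left 164°, forward 5.4 m, then turn right 42°, forward 2.7 m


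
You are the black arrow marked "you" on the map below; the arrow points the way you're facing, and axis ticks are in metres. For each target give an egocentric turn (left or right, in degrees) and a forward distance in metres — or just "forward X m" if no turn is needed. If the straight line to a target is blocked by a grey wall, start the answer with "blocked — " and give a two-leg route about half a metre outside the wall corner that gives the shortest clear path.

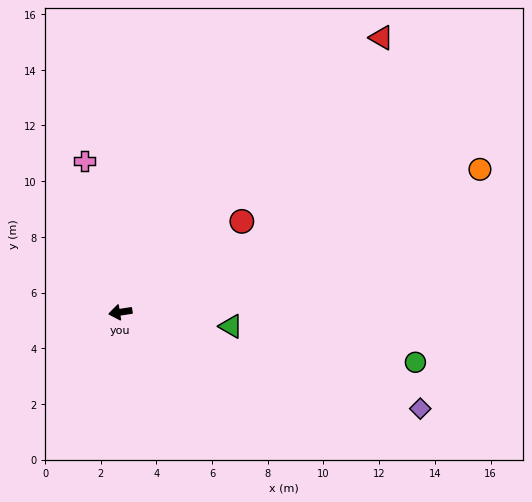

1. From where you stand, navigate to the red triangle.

turn right 142°, forward 13.6 m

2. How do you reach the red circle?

turn right 152°, forward 5.4 m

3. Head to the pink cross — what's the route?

turn right 85°, forward 5.6 m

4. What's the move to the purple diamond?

turn left 153°, forward 11.3 m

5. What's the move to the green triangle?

turn left 164°, forward 4.0 m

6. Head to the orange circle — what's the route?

turn right 167°, forward 13.9 m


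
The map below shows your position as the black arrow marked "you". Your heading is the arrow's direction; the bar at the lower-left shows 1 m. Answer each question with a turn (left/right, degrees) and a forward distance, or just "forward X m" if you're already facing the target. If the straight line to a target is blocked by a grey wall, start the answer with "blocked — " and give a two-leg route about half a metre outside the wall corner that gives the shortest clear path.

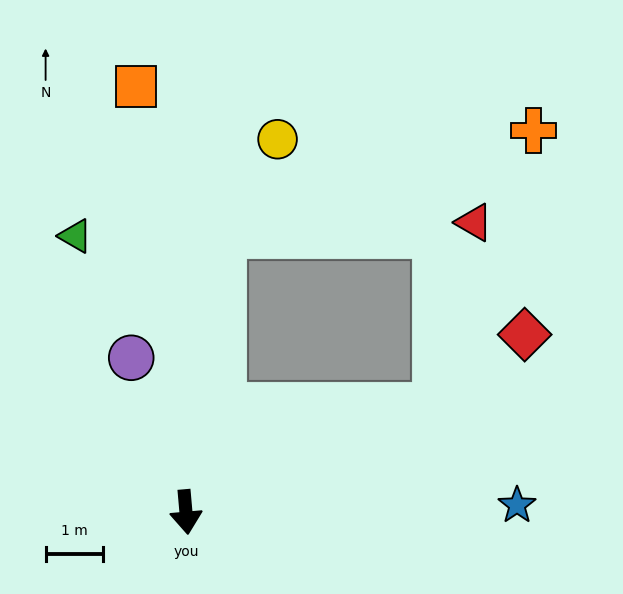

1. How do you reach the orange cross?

blocked — turn left 168°, forward 4.9 m, then turn right 65°, forward 5.7 m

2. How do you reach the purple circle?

turn right 166°, forward 2.8 m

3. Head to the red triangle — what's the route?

blocked — turn left 108°, forward 4.7 m, then turn left 56°, forward 3.3 m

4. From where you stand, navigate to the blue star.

turn left 86°, forward 5.8 m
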